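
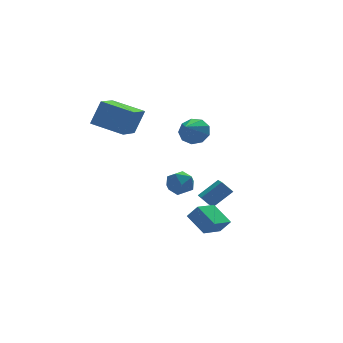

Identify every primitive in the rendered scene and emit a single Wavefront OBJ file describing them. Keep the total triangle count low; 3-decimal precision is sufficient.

v -0.18 -3.103 -2.113
v 0.242 -3.364 -1.461
v -0.592 -2.053 -1.427
v -0.169 -2.314 -0.775
v 0.929 -2.386 -2.545
v 1.352 -2.647 -1.893
v 0.518 -1.336 -1.859
v 0.94 -1.597 -1.207
v -2.014 -3.179 1.377
v -1.741 -2.721 0.839
v -0.879 -3.359 1.801
v -0.606 -2.901 1.263
v -1.023 -2.616 1.826
v -1.725 -2.505 1.564
v -0.895 -3.575 1.076
v -1.597 -3.464 0.814
v -1.049 -2.966 0.653
v -1.128 -2.374 1.117
v -1.492 -3.706 1.523
v -1.571 -3.114 1.987
v -2.833 0.281 3.218
v -2.251 0.415 4.495
v -4.039 1.445 3.646
v -3.457 1.579 4.923
v -1.843 1.521 2.637
v -1.261 1.655 3.914
v -3.049 2.685 3.065
v -2.467 2.819 4.342
v 1.79 0.618 -2.579
v 1.315 0.897 -1.985
v 1.947 1.49 -2.862
v 1.473 1.769 -2.267
v 2.867 0.691 -1.753
v 2.393 0.97 -1.158
v 3.025 1.563 -2.035
v 2.55 1.842 -1.441
v 0.57 -0.003 2.993
v 1.108 -0.56 2.899
v -0.27 -0.957 3.827
v 1.217 -0.273 3.335
v 1.022 0.14 3.612
v 0.616 0.486 3.599
v 0.189 0.603 3.302
v -0.061 0.436 2.861
v -0.015 0.064 2.481
v 0.304 -0.34 2.341
v 0.748 -0.586 2.506
f 2 4 1
f 5 2 1
f 1 4 3
f 3 5 1
f 2 8 4
f 6 2 5
f 6 8 2
f 4 8 3
f 7 5 3
f 3 8 7
f 7 6 5
f 8 6 7
f 9 20 14
f 9 14 10
f 9 10 16
f 9 16 19
f 9 19 20
f 10 14 18
f 14 20 13
f 20 19 11
f 19 16 15
f 16 10 17
f 12 18 13
f 12 13 11
f 12 11 15
f 12 15 17
f 12 17 18
f 13 18 14
f 11 13 20
f 15 11 19
f 17 15 16
f 18 17 10
f 22 24 21
f 25 22 21
f 21 24 23
f 23 25 21
f 22 28 24
f 26 22 25
f 26 28 22
f 24 28 23
f 27 25 23
f 23 28 27
f 27 26 25
f 28 26 27
f 30 32 29
f 33 30 29
f 29 32 31
f 31 33 29
f 30 36 32
f 34 30 33
f 34 36 30
f 32 36 31
f 35 33 31
f 31 36 35
f 35 34 33
f 36 34 35
f 38 37 40
f 38 40 39
f 40 37 41
f 40 41 39
f 41 37 42
f 41 42 39
f 42 37 43
f 42 43 39
f 43 37 44
f 43 44 39
f 44 37 45
f 44 45 39
f 45 37 46
f 45 46 39
f 46 37 47
f 46 47 39
f 47 37 38
f 47 38 39



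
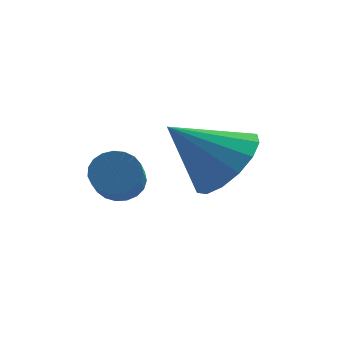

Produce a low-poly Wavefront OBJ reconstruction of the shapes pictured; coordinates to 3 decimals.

v 0.27 -0.281 -3.85
v 0.648 -0.554 -4.195
v 0.608 -1.571 -3.436
v 0.23 -1.299 -3.09
v 0.794 -0.443 -4.039
v 0.754 -1.46 -3.279
v 0.849 -0.304 -3.85
v 0.81 -1.321 -3.09
v 0.805 -0.161 -3.661
v 0.765 -1.178 -2.901
v 0.667 -0.039 -3.504
v 0.628 -1.056 -2.745
v 0.462 0.041 -3.408
v 0.422 -0.976 -2.648
v 0.222 0.066 -3.387
v 0.183 -0.951 -2.628
v -0.008 0.03 -3.447
v -0.048 -0.987 -2.688
v -0.191 -0.06 -3.577
v -0.231 -1.077 -2.817
v -0.294 -0.187 -3.753
v -0.334 -1.205 -2.994
v -0.3 -0.332 -3.946
v -0.339 -1.349 -3.187
v -0.207 -0.467 -4.123
v -0.246 -1.484 -3.363
v -0.032 -0.57 -4.252
v -0.071 -1.587 -3.493
v 0.196 -0.624 -4.312
v 0.156 -1.641 -3.553
v 0.436 -0.618 -4.292
v 0.397 -1.635 -3.532
v 2.581 0.953 -3.946
v 3.24 1.274 -3.18
v 1.259 0.867 -2.774
v 3.027 1.735 -3.387
v 2.694 1.987 -3.743
v 2.331 1.962 -4.154
v 2.036 1.667 -4.509
v 1.886 1.18 -4.714
v 1.923 0.633 -4.713
v 2.136 0.171 -4.506
v 2.469 -0.081 -4.15
v 2.831 -0.056 -3.739
v 3.127 0.24 -3.384
v 3.277 0.726 -3.179
f 2 1 5
f 2 5 3
f 3 5 6
f 3 6 4
f 5 1 7
f 5 7 6
f 6 7 8
f 6 8 4
f 7 1 9
f 7 9 8
f 8 9 10
f 8 10 4
f 9 1 11
f 9 11 10
f 10 11 12
f 10 12 4
f 11 1 13
f 11 13 12
f 12 13 14
f 12 14 4
f 13 1 15
f 13 15 14
f 14 15 16
f 14 16 4
f 15 1 17
f 15 17 16
f 16 17 18
f 16 18 4
f 17 1 19
f 17 19 18
f 18 19 20
f 18 20 4
f 19 1 21
f 19 21 20
f 20 21 22
f 20 22 4
f 21 1 23
f 21 23 22
f 22 23 24
f 22 24 4
f 23 1 25
f 23 25 24
f 24 25 26
f 24 26 4
f 25 1 27
f 25 27 26
f 26 27 28
f 26 28 4
f 27 1 29
f 27 29 28
f 28 29 30
f 28 30 4
f 29 1 31
f 29 31 30
f 30 31 32
f 30 32 4
f 31 1 2
f 31 2 32
f 32 2 3
f 32 3 4
f 34 33 36
f 34 36 35
f 36 33 37
f 36 37 35
f 37 33 38
f 37 38 35
f 38 33 39
f 38 39 35
f 39 33 40
f 39 40 35
f 40 33 41
f 40 41 35
f 41 33 42
f 41 42 35
f 42 33 43
f 42 43 35
f 43 33 44
f 43 44 35
f 44 33 45
f 44 45 35
f 45 33 46
f 45 46 35
f 46 33 34
f 46 34 35



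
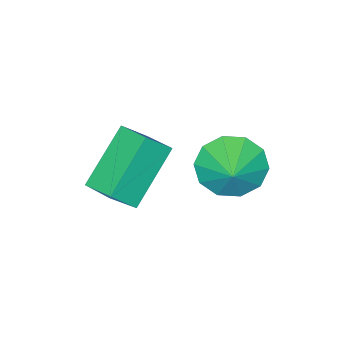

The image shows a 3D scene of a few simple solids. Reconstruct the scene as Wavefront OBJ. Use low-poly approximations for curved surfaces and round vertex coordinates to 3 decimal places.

v 0.27 -1.161 -2.999
v 0.923 -1.484 -2.229
v 0.408 -0.146 -2.69
v 1.061 -0.469 -1.92
v 1.839 -0.991 -4.26
v 2.492 -1.314 -3.49
v 1.977 0.024 -3.951
v 2.63 -0.299 -3.181
v -0.987 0.711 -4.023
v -0.213 0.256 -4.485
v -0.333 1.309 -3.517
v -0.388 0.742 -4.835
v -0.792 1.217 -4.875
v -1.27 1.498 -4.589
v -1.64 1.479 -4.086
v -1.761 1.166 -3.56
v -1.586 0.68 -3.21
v -1.182 0.205 -3.17
v -0.704 -0.076 -3.456
v -0.334 -0.057 -3.959
f 2 4 1
f 5 2 1
f 1 4 3
f 3 5 1
f 2 8 4
f 6 2 5
f 6 8 2
f 4 8 3
f 7 5 3
f 3 8 7
f 7 6 5
f 8 6 7
f 10 9 12
f 10 12 11
f 12 9 13
f 12 13 11
f 13 9 14
f 13 14 11
f 14 9 15
f 14 15 11
f 15 9 16
f 15 16 11
f 16 9 17
f 16 17 11
f 17 9 18
f 17 18 11
f 18 9 19
f 18 19 11
f 19 9 20
f 19 20 11
f 20 9 10
f 20 10 11



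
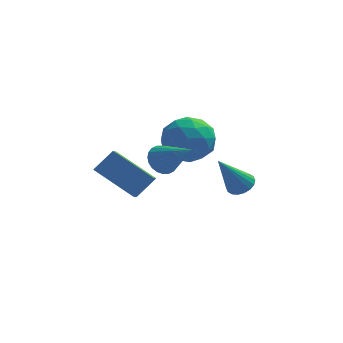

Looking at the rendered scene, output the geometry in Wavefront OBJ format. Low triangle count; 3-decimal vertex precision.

v -1.434 1.999 -0.561
v -0.891 2.541 0.332
v -1.389 0.359 0.408
v -0.846 0.901 1.301
v -1.971 1.149 1.058
v -1.999 2.163 0.459
v -0.281 0.737 0.281
v -0.309 1.751 -0.318
v -0.178 1.761 0.853
v -1.223 2.016 1.333
v -1.057 0.884 -0.593
v -2.102 1.139 -0.113
v -1.166 2.414 -0.199
v -1.114 0.486 0.939
v -1.775 0.632 0.796
v -1.456 0.951 1.321
v -1.818 2.192 -0.125
v -1.499 2.511 0.4
v -2.134 1.693 0.827
v -0.781 0.389 0.34
v -0.462 0.708 0.865
v -0.824 1.949 -0.581
v -0.505 2.268 -0.056
v -0.146 1.207 -0.087
v -0.428 2.274 0.631
v -0.402 1.31 1.201
v -0.07 1.214 0.601
v -0.086 1.81 0.249
v -1.042 2.424 0.914
v -1.016 1.46 1.483
v -1.678 1.606 1.34
v -1.694 2.202 0.988
v -0.624 1.966 1.22
v -1.264 1.44 -0.743
v -1.238 0.476 -0.174
v -0.586 0.698 -0.248
v -0.602 1.294 -0.6
v -1.878 1.59 -0.461
v -1.852 0.626 0.109
v -2.194 1.09 0.491
v -2.21 1.686 0.139
v -1.656 0.934 -0.48
v -1.915 -2.384 1.342
v -1.398 -2.283 0.896
v -0.785 -3.336 2.438
v -1.372 -2.068 1.057
v -1.429 -1.901 1.26
v -1.56 -1.808 1.476
v -1.745 -1.802 1.672
v -1.956 -1.885 1.817
v -2.16 -2.044 1.89
v -2.328 -2.255 1.88
v -2.432 -2.485 1.788
v -2.458 -2.7 1.628
v -2.401 -2.867 1.424
v -2.271 -2.96 1.208
v -2.086 -2.966 1.012
v -1.875 -2.883 0.867
v -1.67 -2.724 0.794
v -1.503 -2.513 0.804
v 0.921 2.508 -2.72
v 1.254 2.943 -2.37
v 0.019 1.832 -1.02
v 1.014 3.087 -2.441
v 0.755 3.117 -2.566
v 0.529 3.026 -2.723
v 0.381 2.832 -2.878
v 0.34 2.574 -3.003
v 0.414 2.303 -3.071
v 0.589 2.072 -3.07
v 0.829 1.928 -2.999
v 1.088 1.899 -2.874
v 1.314 1.99 -2.718
v 1.462 2.183 -2.562
v 1.503 2.441 -2.438
v 1.429 2.712 -2.369
v -2.971 -1.393 -1.279
v -3.015 -2.259 -0.761
v -4.538 -0.698 -0.248
v -4.582 -1.564 0.269
v -2.258 -0.956 -0.489
v -2.302 -1.822 0.028
v -3.825 -0.261 0.541
v -3.869 -1.127 1.059
f 1 38 17
f 38 12 41
f 17 41 6
f 38 41 17
f 1 17 13
f 17 6 18
f 13 18 2
f 17 18 13
f 1 13 22
f 13 2 23
f 22 23 8
f 13 23 22
f 1 22 34
f 22 8 37
f 34 37 11
f 22 37 34
f 1 34 38
f 34 11 42
f 38 42 12
f 34 42 38
f 2 18 29
f 18 6 32
f 29 32 10
f 18 32 29
f 6 41 19
f 41 12 40
f 19 40 5
f 41 40 19
f 12 42 39
f 42 11 35
f 39 35 3
f 42 35 39
f 11 37 36
f 37 8 24
f 36 24 7
f 37 24 36
f 8 23 28
f 23 2 25
f 28 25 9
f 23 25 28
f 4 30 16
f 30 10 31
f 16 31 5
f 30 31 16
f 4 16 14
f 16 5 15
f 14 15 3
f 16 15 14
f 4 14 21
f 14 3 20
f 21 20 7
f 14 20 21
f 4 21 26
f 21 7 27
f 26 27 9
f 21 27 26
f 4 26 30
f 26 9 33
f 30 33 10
f 26 33 30
f 5 31 19
f 31 10 32
f 19 32 6
f 31 32 19
f 3 15 39
f 15 5 40
f 39 40 12
f 15 40 39
f 7 20 36
f 20 3 35
f 36 35 11
f 20 35 36
f 9 27 28
f 27 7 24
f 28 24 8
f 27 24 28
f 10 33 29
f 33 9 25
f 29 25 2
f 33 25 29
f 44 43 46
f 44 46 45
f 46 43 47
f 46 47 45
f 47 43 48
f 47 48 45
f 48 43 49
f 48 49 45
f 49 43 50
f 49 50 45
f 50 43 51
f 50 51 45
f 51 43 52
f 51 52 45
f 52 43 53
f 52 53 45
f 53 43 54
f 53 54 45
f 54 43 55
f 54 55 45
f 55 43 56
f 55 56 45
f 56 43 57
f 56 57 45
f 57 43 58
f 57 58 45
f 58 43 59
f 58 59 45
f 59 43 60
f 59 60 45
f 60 43 44
f 60 44 45
f 62 61 64
f 62 64 63
f 64 61 65
f 64 65 63
f 65 61 66
f 65 66 63
f 66 61 67
f 66 67 63
f 67 61 68
f 67 68 63
f 68 61 69
f 68 69 63
f 69 61 70
f 69 70 63
f 70 61 71
f 70 71 63
f 71 61 72
f 71 72 63
f 72 61 73
f 72 73 63
f 73 61 74
f 73 74 63
f 74 61 75
f 74 75 63
f 75 61 76
f 75 76 63
f 76 61 62
f 76 62 63
f 78 80 77
f 81 78 77
f 77 80 79
f 79 81 77
f 78 84 80
f 82 78 81
f 82 84 78
f 80 84 79
f 83 81 79
f 79 84 83
f 83 82 81
f 84 82 83



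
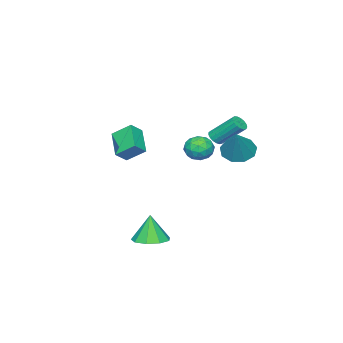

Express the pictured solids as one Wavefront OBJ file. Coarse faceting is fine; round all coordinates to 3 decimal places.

v -1.184 3.546 1.915
v -0.368 2.99 1.557
v 0.004 4.174 3.645
v -0.342 3.659 1.297
v -0.711 4.275 1.326
v -1.3 4.55 1.631
v -1.835 4.355 2.068
v -2.065 3.781 2.435
v -1.883 3.098 2.558
v -1.373 2.624 2.38
v -0.775 2.581 1.985
v -3.564 0.362 1.304
v -3.152 0.698 1.072
v -3.523 2.113 2.465
v -3.936 1.778 2.696
v -3.382 0.772 0.936
v -3.753 2.187 2.329
v -3.654 0.752 0.884
v -4.025 2.167 2.276
v -3.905 0.643 0.928
v -4.276 2.058 2.32
v -4.079 0.47 1.058
v -4.45 1.885 2.45
v -4.134 0.272 1.244
v -4.505 1.687 2.637
v -4.059 0.094 1.444
v -4.43 1.51 2.837
v -3.871 -0.021 1.612
v -4.242 1.394 3.005
v -3.612 -0.049 1.709
v -3.983 1.366 3.102
v -3.343 0.017 1.714
v -3.714 1.432 3.106
v -3.124 0.163 1.624
v -3.495 1.578 3.017
v -3.006 0.354 1.461
v -3.377 1.769 2.854
v -3.016 0.547 1.262
v -3.387 1.962 2.655
v 3.886 1.238 -3.803
v 4.495 0.334 -3.83
v 3.674 1.042 -2.057
v 4.928 0.93 -3.711
v 4.873 1.669 -3.635
v 4.357 2.207 -3.637
v 3.62 2.291 -3.717
v 3.008 1.883 -3.838
v 2.807 1.172 -3.942
v 3.111 0.493 -3.981
v 3.777 0.162 -3.937
v 3.098 4.74 3.936
v 3.888 4.465 3.653
v 2.532 3.475 3.587
v 3.322 3.2 3.304
v 3.183 3.332 4.166
v 3.533 4.114 4.382
v 2.887 3.826 2.858
v 3.237 4.608 3.074
v 3.758 3.9 2.987
v 3.941 3.595 3.795
v 2.479 4.345 3.445
v 2.662 4.04 4.253
v 3.542 4.714 3.825
v 2.878 3.226 3.415
v 2.796 3.304 3.921
v 3.26 3.142 3.755
v 3.334 4.507 4.254
v 3.798 4.346 4.087
v 3.384 3.68 4.389
v 2.622 3.594 3.153
v 3.086 3.433 2.986
v 3.16 4.798 3.485
v 3.624 4.636 3.319
v 3.036 4.26 2.851
v 3.93 4.22 3.267
v 3.598 3.476 3.062
v 3.342 3.844 2.8
v 3.548 4.304 2.927
v 4.038 4.04 3.743
v 3.706 3.297 3.537
v 3.624 3.375 4.044
v 3.829 3.834 4.171
v 3.962 3.708 3.351
v 2.714 4.643 3.703
v 2.382 3.9 3.497
v 2.591 4.106 3.069
v 2.796 4.565 3.196
v 2.822 4.464 4.178
v 2.49 3.72 3.973
v 2.872 3.636 4.313
v 3.078 4.096 4.44
v 2.458 4.232 3.889
v -0.472 -4.017 1.133
v -0.857 -2.909 1.985
v 0.702 -2.848 0.143
v 0.316 -1.74 0.995
v 0.284 -4.24 1.765
v -0.102 -3.132 2.617
v 1.457 -3.071 0.775
v 1.072 -1.963 1.627
f 2 1 4
f 2 4 3
f 4 1 5
f 4 5 3
f 5 1 6
f 5 6 3
f 6 1 7
f 6 7 3
f 7 1 8
f 7 8 3
f 8 1 9
f 8 9 3
f 9 1 10
f 9 10 3
f 10 1 11
f 10 11 3
f 11 1 2
f 11 2 3
f 13 12 16
f 13 16 14
f 14 16 17
f 14 17 15
f 16 12 18
f 16 18 17
f 17 18 19
f 17 19 15
f 18 12 20
f 18 20 19
f 19 20 21
f 19 21 15
f 20 12 22
f 20 22 21
f 21 22 23
f 21 23 15
f 22 12 24
f 22 24 23
f 23 24 25
f 23 25 15
f 24 12 26
f 24 26 25
f 25 26 27
f 25 27 15
f 26 12 28
f 26 28 27
f 27 28 29
f 27 29 15
f 28 12 30
f 28 30 29
f 29 30 31
f 29 31 15
f 30 12 32
f 30 32 31
f 31 32 33
f 31 33 15
f 32 12 34
f 32 34 33
f 33 34 35
f 33 35 15
f 34 12 36
f 34 36 35
f 35 36 37
f 35 37 15
f 36 12 38
f 36 38 37
f 37 38 39
f 37 39 15
f 38 12 13
f 38 13 39
f 39 13 14
f 39 14 15
f 41 40 43
f 41 43 42
f 43 40 44
f 43 44 42
f 44 40 45
f 44 45 42
f 45 40 46
f 45 46 42
f 46 40 47
f 46 47 42
f 47 40 48
f 47 48 42
f 48 40 49
f 48 49 42
f 49 40 50
f 49 50 42
f 50 40 41
f 50 41 42
f 51 88 67
f 88 62 91
f 67 91 56
f 88 91 67
f 51 67 63
f 67 56 68
f 63 68 52
f 67 68 63
f 51 63 72
f 63 52 73
f 72 73 58
f 63 73 72
f 51 72 84
f 72 58 87
f 84 87 61
f 72 87 84
f 51 84 88
f 84 61 92
f 88 92 62
f 84 92 88
f 52 68 79
f 68 56 82
f 79 82 60
f 68 82 79
f 56 91 69
f 91 62 90
f 69 90 55
f 91 90 69
f 62 92 89
f 92 61 85
f 89 85 53
f 92 85 89
f 61 87 86
f 87 58 74
f 86 74 57
f 87 74 86
f 58 73 78
f 73 52 75
f 78 75 59
f 73 75 78
f 54 80 66
f 80 60 81
f 66 81 55
f 80 81 66
f 54 66 64
f 66 55 65
f 64 65 53
f 66 65 64
f 54 64 71
f 64 53 70
f 71 70 57
f 64 70 71
f 54 71 76
f 71 57 77
f 76 77 59
f 71 77 76
f 54 76 80
f 76 59 83
f 80 83 60
f 76 83 80
f 55 81 69
f 81 60 82
f 69 82 56
f 81 82 69
f 53 65 89
f 65 55 90
f 89 90 62
f 65 90 89
f 57 70 86
f 70 53 85
f 86 85 61
f 70 85 86
f 59 77 78
f 77 57 74
f 78 74 58
f 77 74 78
f 60 83 79
f 83 59 75
f 79 75 52
f 83 75 79
f 94 96 93
f 97 94 93
f 93 96 95
f 95 97 93
f 94 100 96
f 98 94 97
f 98 100 94
f 96 100 95
f 99 97 95
f 95 100 99
f 99 98 97
f 100 98 99



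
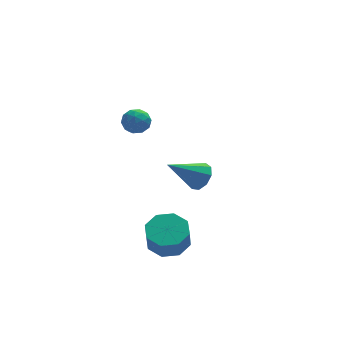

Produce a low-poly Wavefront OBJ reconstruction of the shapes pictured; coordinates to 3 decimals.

v -1.211 -1.819 -3.737
v -0.271 -2.386 -3.805
v -0.429 -2.788 -2.632
v -1.369 -2.221 -2.563
v -0.155 -1.603 -3.521
v -0.312 -2.004 -2.348
v -0.657 -0.946 -3.363
v -0.814 -1.347 -2.19
v -1.484 -0.8 -3.424
v -1.641 -1.202 -2.251
v -2.151 -1.252 -3.668
v -2.309 -1.654 -2.495
v -2.268 -2.036 -3.952
v -2.425 -2.437 -2.779
v -1.766 -2.693 -4.11
v -1.923 -3.094 -2.937
v -0.939 -2.838 -4.049
v -1.096 -3.24 -2.876
v -2.596 1.103 2.814
v -1.899 1.391 2.874
v -2.261 0.149 3.506
v -1.564 0.437 3.566
v -2.146 0.781 3.907
v -2.353 1.37 3.479
v -1.807 0.17 2.901
v -2.014 0.759 2.473
v -1.411 0.814 2.928
v -1.621 1.192 3.549
v -2.539 0.348 2.831
v -2.749 0.726 3.452
v -2.277 1.33 2.783
v -1.883 0.21 3.597
v -2.225 0.412 3.797
v -1.815 0.581 3.832
v -2.544 1.318 3.139
v -2.134 1.488 3.174
v -2.279 1.129 3.781
v -2.026 0.052 3.206
v -1.616 0.222 3.241
v -2.345 0.959 2.548
v -1.935 1.128 2.583
v -1.881 0.411 2.599
v -1.58 1.161 2.85
v -1.383 0.601 3.257
v -1.526 0.443 2.866
v -1.648 0.789 2.614
v -1.703 1.383 3.215
v -1.507 0.823 3.622
v -1.849 1.025 3.822
v -1.97 1.371 3.571
v -1.417 1.044 3.247
v -2.653 0.717 2.758
v -2.457 0.157 3.165
v -2.19 0.169 2.809
v -2.311 0.515 2.558
v -2.777 0.939 3.123
v -2.58 0.379 3.53
v -2.512 0.751 3.766
v -2.634 1.097 3.514
v -2.743 0.496 3.133
v 1.701 2.926 -3.222
v 2.228 2.851 -2.533
v -0.041 2.834 -1.898
v 2.115 3.425 -2.642
v 1.809 3.766 -3.022
v 1.452 3.713 -3.495
v 1.212 3.292 -3.841
v 1.201 2.7 -3.896
v 1.424 2.213 -3.636
v 1.777 2.06 -3.182
v 2.094 2.312 -2.747
f 2 1 5
f 2 5 3
f 3 5 6
f 3 6 4
f 5 1 7
f 5 7 6
f 6 7 8
f 6 8 4
f 7 1 9
f 7 9 8
f 8 9 10
f 8 10 4
f 9 1 11
f 9 11 10
f 10 11 12
f 10 12 4
f 11 1 13
f 11 13 12
f 12 13 14
f 12 14 4
f 13 1 15
f 13 15 14
f 14 15 16
f 14 16 4
f 15 1 17
f 15 17 16
f 16 17 18
f 16 18 4
f 17 1 2
f 17 2 18
f 18 2 3
f 18 3 4
f 19 56 35
f 56 30 59
f 35 59 24
f 56 59 35
f 19 35 31
f 35 24 36
f 31 36 20
f 35 36 31
f 19 31 40
f 31 20 41
f 40 41 26
f 31 41 40
f 19 40 52
f 40 26 55
f 52 55 29
f 40 55 52
f 19 52 56
f 52 29 60
f 56 60 30
f 52 60 56
f 20 36 47
f 36 24 50
f 47 50 28
f 36 50 47
f 24 59 37
f 59 30 58
f 37 58 23
f 59 58 37
f 30 60 57
f 60 29 53
f 57 53 21
f 60 53 57
f 29 55 54
f 55 26 42
f 54 42 25
f 55 42 54
f 26 41 46
f 41 20 43
f 46 43 27
f 41 43 46
f 22 48 34
f 48 28 49
f 34 49 23
f 48 49 34
f 22 34 32
f 34 23 33
f 32 33 21
f 34 33 32
f 22 32 39
f 32 21 38
f 39 38 25
f 32 38 39
f 22 39 44
f 39 25 45
f 44 45 27
f 39 45 44
f 22 44 48
f 44 27 51
f 48 51 28
f 44 51 48
f 23 49 37
f 49 28 50
f 37 50 24
f 49 50 37
f 21 33 57
f 33 23 58
f 57 58 30
f 33 58 57
f 25 38 54
f 38 21 53
f 54 53 29
f 38 53 54
f 27 45 46
f 45 25 42
f 46 42 26
f 45 42 46
f 28 51 47
f 51 27 43
f 47 43 20
f 51 43 47
f 62 61 64
f 62 64 63
f 64 61 65
f 64 65 63
f 65 61 66
f 65 66 63
f 66 61 67
f 66 67 63
f 67 61 68
f 67 68 63
f 68 61 69
f 68 69 63
f 69 61 70
f 69 70 63
f 70 61 71
f 70 71 63
f 71 61 62
f 71 62 63



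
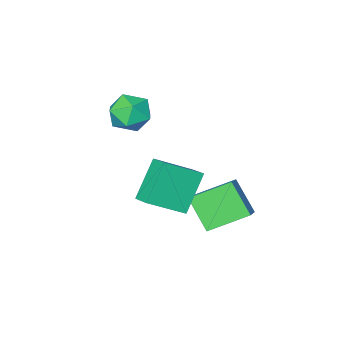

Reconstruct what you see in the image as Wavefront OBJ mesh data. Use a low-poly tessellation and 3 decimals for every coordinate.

v 1.187 -3.461 0.613
v 2.08 -3.128 0.122
v 2.14 -4.092 1.918
v 3.033 -3.759 1.427
v 2.347 -3.043 1.834
v 1.757 -2.653 1.027
v 2.463 -4.567 1.013
v 1.873 -4.177 0.206
v 2.869 -3.811 0.369
v 2.797 -2.87 0.876
v 1.423 -4.35 1.164
v 1.351 -3.409 1.671
v 0.397 -1.461 -3.722
v -1.167 -0.533 -2.82
v 0.345 -0.218 -5.091
v -1.219 0.71 -4.189
v 1.219 -0.71 -3.071
v -0.345 0.218 -2.169
v 1.167 0.533 -4.44
v -0.397 1.461 -3.538
v 2.295 -1.684 -0.68
v 2.413 -0.74 -0.313
v 0.709 -1.088 -1.705
v 0.827 -0.144 -1.338
v 3.553 -1.196 -2.342
v 3.671 -0.252 -1.975
v 1.967 -0.6 -3.367
v 2.085 0.344 -3
f 1 12 6
f 1 6 2
f 1 2 8
f 1 8 11
f 1 11 12
f 2 6 10
f 6 12 5
f 12 11 3
f 11 8 7
f 8 2 9
f 4 10 5
f 4 5 3
f 4 3 7
f 4 7 9
f 4 9 10
f 5 10 6
f 3 5 12
f 7 3 11
f 9 7 8
f 10 9 2
f 14 16 13
f 17 14 13
f 13 16 15
f 15 17 13
f 14 20 16
f 18 14 17
f 18 20 14
f 16 20 15
f 19 17 15
f 15 20 19
f 19 18 17
f 20 18 19
f 22 24 21
f 25 22 21
f 21 24 23
f 23 25 21
f 22 28 24
f 26 22 25
f 26 28 22
f 24 28 23
f 27 25 23
f 23 28 27
f 27 26 25
f 28 26 27



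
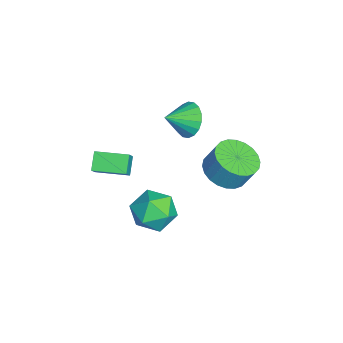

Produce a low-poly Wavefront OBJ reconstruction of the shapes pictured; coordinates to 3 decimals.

v -3.883 1.913 3.698
v -3.45 1.68 2.968
v -3.417 0.947 4.282
v -3.194 1.913 3.15
v -3.074 2.147 3.441
v -3.115 2.334 3.783
v -3.307 2.437 4.108
v -3.613 2.437 4.352
v -3.973 2.333 4.466
v -4.315 2.145 4.429
v -4.571 1.912 4.247
v -4.691 1.679 3.956
v -4.651 1.492 3.614
v -4.458 1.388 3.289
v -4.152 1.388 3.045
v -3.792 1.492 2.931
v -0.838 1.48 0.355
v -0.118 0.778 0.013
v -1.562 0.262 1.327
v -0.842 -0.44 0.985
v -0.547 0.356 1.623
v -0.099 1.109 1.022
v -1.581 -0.069 0.318
v -1.133 0.684 -0.283
v -0.577 -0.179 -0.01
v 0.062 0.084 0.796
v -1.742 0.956 0.544
v -1.103 1.219 1.35
v -2.283 3.377 1.886
v -1.406 3.753 1.555
v -1.22 4.239 2.603
v -2.097 3.863 2.934
v -1.655 4.045 1.464
v -1.468 4.531 2.511
v -1.999 4.235 1.437
v -1.812 4.722 2.484
v -2.386 4.295 1.478
v -2.199 4.781 2.526
v -2.758 4.215 1.582
v -2.571 4.701 2.629
v -3.057 4.007 1.731
v -2.87 4.494 2.779
v -3.239 3.703 1.905
v -3.052 4.19 2.952
v -3.275 3.35 2.076
v -3.088 3.837 3.123
v -3.16 3.001 2.217
v -2.974 3.487 3.265
v -2.912 2.709 2.309
v -2.725 3.195 3.356
v -2.568 2.518 2.336
v -2.381 3.005 3.383
v -2.181 2.459 2.294
v -1.994 2.945 3.342
v -1.809 2.539 2.191
v -1.622 3.025 3.238
v -1.51 2.746 2.041
v -1.323 3.233 3.089
v -1.328 3.05 1.868
v -1.141 3.537 2.915
v -1.292 3.403 1.697
v -1.105 3.89 2.744
v -2.289 -1.836 1.772
v -2.965 -1.728 2.371
v -2.057 -0.435 1.779
v -2.733 -0.327 2.379
v -1.607 -1.953 2.561
v -2.283 -1.845 3.161
v -1.375 -0.552 2.569
v -2.051 -0.444 3.168
f 2 1 4
f 2 4 3
f 4 1 5
f 4 5 3
f 5 1 6
f 5 6 3
f 6 1 7
f 6 7 3
f 7 1 8
f 7 8 3
f 8 1 9
f 8 9 3
f 9 1 10
f 9 10 3
f 10 1 11
f 10 11 3
f 11 1 12
f 11 12 3
f 12 1 13
f 12 13 3
f 13 1 14
f 13 14 3
f 14 1 15
f 14 15 3
f 15 1 16
f 15 16 3
f 16 1 2
f 16 2 3
f 17 28 22
f 17 22 18
f 17 18 24
f 17 24 27
f 17 27 28
f 18 22 26
f 22 28 21
f 28 27 19
f 27 24 23
f 24 18 25
f 20 26 21
f 20 21 19
f 20 19 23
f 20 23 25
f 20 25 26
f 21 26 22
f 19 21 28
f 23 19 27
f 25 23 24
f 26 25 18
f 30 29 33
f 30 33 31
f 31 33 34
f 31 34 32
f 33 29 35
f 33 35 34
f 34 35 36
f 34 36 32
f 35 29 37
f 35 37 36
f 36 37 38
f 36 38 32
f 37 29 39
f 37 39 38
f 38 39 40
f 38 40 32
f 39 29 41
f 39 41 40
f 40 41 42
f 40 42 32
f 41 29 43
f 41 43 42
f 42 43 44
f 42 44 32
f 43 29 45
f 43 45 44
f 44 45 46
f 44 46 32
f 45 29 47
f 45 47 46
f 46 47 48
f 46 48 32
f 47 29 49
f 47 49 48
f 48 49 50
f 48 50 32
f 49 29 51
f 49 51 50
f 50 51 52
f 50 52 32
f 51 29 53
f 51 53 52
f 52 53 54
f 52 54 32
f 53 29 55
f 53 55 54
f 54 55 56
f 54 56 32
f 55 29 57
f 55 57 56
f 56 57 58
f 56 58 32
f 57 29 59
f 57 59 58
f 58 59 60
f 58 60 32
f 59 29 61
f 59 61 60
f 60 61 62
f 60 62 32
f 61 29 30
f 61 30 62
f 62 30 31
f 62 31 32
f 64 66 63
f 67 64 63
f 63 66 65
f 65 67 63
f 64 70 66
f 68 64 67
f 68 70 64
f 66 70 65
f 69 67 65
f 65 70 69
f 69 68 67
f 70 68 69



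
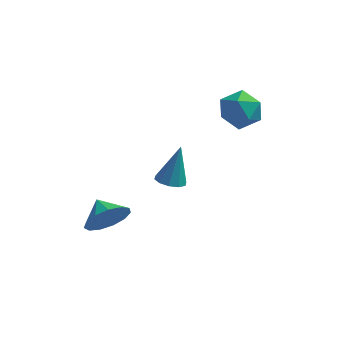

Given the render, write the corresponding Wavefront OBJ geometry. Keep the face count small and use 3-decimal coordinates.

v -0.757 2.933 -4.7
v -0.376 3.503 -4.979
v -0.403 3.607 -2.84
v -0.813 3.631 -4.942
v -1.229 3.492 -4.812
v -1.465 3.14 -4.64
v -1.43 2.709 -4.491
v -1.138 2.364 -4.422
v -0.701 2.236 -4.459
v -0.284 2.375 -4.588
v -0.049 2.727 -4.76
v -0.084 3.158 -4.91
v -2.491 -2.167 -3.066
v -1.905 -2.183 -2.171
v -3.129 -1.313 -2.634
v -1.636 -1.793 -2.544
v -1.638 -1.521 -3.082
v -1.911 -1.455 -3.616
v -2.368 -1.615 -3.975
v -2.865 -1.95 -4.045
v -3.242 -2.354 -3.805
v -3.382 -2.698 -3.33
v -3.238 -2.874 -2.772
v -2.858 -2.825 -2.307
v -2.361 -2.568 -2.083
v 1.905 3.099 1.081
v 2.963 3.05 1.151
v 1.817 1.39 1.229
v 2.875 1.341 1.299
v 2.31 1.768 2.09
v 2.364 2.825 1.999
v 2.416 1.615 0.381
v 2.47 2.672 0.29
v 3.279 2.133 0.719
v 3.214 2.228 1.775
v 1.566 2.212 0.605
v 1.501 2.307 1.661
f 2 1 4
f 2 4 3
f 4 1 5
f 4 5 3
f 5 1 6
f 5 6 3
f 6 1 7
f 6 7 3
f 7 1 8
f 7 8 3
f 8 1 9
f 8 9 3
f 9 1 10
f 9 10 3
f 10 1 11
f 10 11 3
f 11 1 12
f 11 12 3
f 12 1 2
f 12 2 3
f 14 13 16
f 14 16 15
f 16 13 17
f 16 17 15
f 17 13 18
f 17 18 15
f 18 13 19
f 18 19 15
f 19 13 20
f 19 20 15
f 20 13 21
f 20 21 15
f 21 13 22
f 21 22 15
f 22 13 23
f 22 23 15
f 23 13 24
f 23 24 15
f 24 13 25
f 24 25 15
f 25 13 14
f 25 14 15
f 26 37 31
f 26 31 27
f 26 27 33
f 26 33 36
f 26 36 37
f 27 31 35
f 31 37 30
f 37 36 28
f 36 33 32
f 33 27 34
f 29 35 30
f 29 30 28
f 29 28 32
f 29 32 34
f 29 34 35
f 30 35 31
f 28 30 37
f 32 28 36
f 34 32 33
f 35 34 27



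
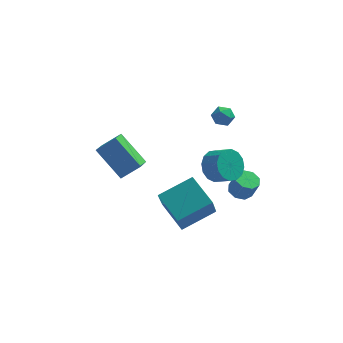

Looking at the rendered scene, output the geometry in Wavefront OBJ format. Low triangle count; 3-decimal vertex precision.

v 0.88 -1.006 2.393
v 1.413 -0.998 1.681
v 2.133 -1.486 2.214
v 1.6 -1.494 2.927
v 1.51 -0.609 1.906
v 2.23 -1.096 2.44
v 1.438 -0.325 2.263
v 2.158 -0.812 2.796
v 1.216 -0.225 2.654
v 1.936 -0.712 3.187
v 0.904 -0.333 2.975
v 1.624 -0.82 3.509
v 0.586 -0.622 3.14
v 1.306 -1.11 3.674
v 0.347 -1.014 3.106
v 1.067 -1.502 3.639
v 0.25 -1.404 2.88
v 0.97 -1.891 3.414
v 0.322 -1.688 2.524
v 1.042 -2.175 3.057
v 0.544 -1.788 2.133
v 1.264 -2.275 2.666
v 0.856 -1.68 1.811
v 1.576 -2.167 2.345
v 1.174 -1.39 1.646
v 1.894 -1.878 2.18
v -4.845 4.492 -0.9
v -5.044 3.314 -0.27
v -3.873 4.729 -0.151
v -4.072 3.551 0.479
v -3.568 3.549 -2.259
v -3.767 2.371 -1.629
v -2.596 3.786 -1.51
v -2.795 2.608 -0.88
v 0.596 3.887 2.118
v 0.948 4.33 2.42
v 1.432 3.59 1.58
v 1.784 4.033 1.882
v 1.564 3.524 2.204
v 1.047 3.707 2.536
v 1.333 4.213 1.464
v 0.816 4.396 1.796
v 1.403 4.531 2.016
v 1.546 4.105 2.474
v 0.834 3.815 1.526
v 0.977 3.389 1.984
v 2.099 1.364 -1.488
v 2.664 1.141 -1.719
v 3.006 0.934 -0.684
v 2.441 1.156 -0.452
v 2.676 1.63 -1.625
v 3.018 1.422 -0.59
v 2.35 1.962 -1.451
v 2.692 1.755 -0.415
v 1.877 1.944 -1.298
v 2.219 1.737 -0.263
v 1.534 1.586 -1.256
v 1.876 1.379 -0.221
v 1.522 1.098 -1.35
v 1.864 0.89 -0.315
v 1.848 0.765 -1.525
v 2.19 0.558 -0.489
v 2.321 0.783 -1.677
v 2.663 0.576 -0.642
v -0.679 -0.45 -2.986
v -0.841 -1.576 -1.268
v -1.667 0.839 -2.233
v -1.828 -0.287 -0.516
v 0.948 0.387 -2.284
v 0.787 -0.739 -0.567
v -0.039 1.676 -1.532
v -0.201 0.55 0.186
f 2 1 5
f 2 5 3
f 3 5 6
f 3 6 4
f 5 1 7
f 5 7 6
f 6 7 8
f 6 8 4
f 7 1 9
f 7 9 8
f 8 9 10
f 8 10 4
f 9 1 11
f 9 11 10
f 10 11 12
f 10 12 4
f 11 1 13
f 11 13 12
f 12 13 14
f 12 14 4
f 13 1 15
f 13 15 14
f 14 15 16
f 14 16 4
f 15 1 17
f 15 17 16
f 16 17 18
f 16 18 4
f 17 1 19
f 17 19 18
f 18 19 20
f 18 20 4
f 19 1 21
f 19 21 20
f 20 21 22
f 20 22 4
f 21 1 23
f 21 23 22
f 22 23 24
f 22 24 4
f 23 1 25
f 23 25 24
f 24 25 26
f 24 26 4
f 25 1 2
f 25 2 26
f 26 2 3
f 26 3 4
f 28 30 27
f 31 28 27
f 27 30 29
f 29 31 27
f 28 34 30
f 32 28 31
f 32 34 28
f 30 34 29
f 33 31 29
f 29 34 33
f 33 32 31
f 34 32 33
f 35 46 40
f 35 40 36
f 35 36 42
f 35 42 45
f 35 45 46
f 36 40 44
f 40 46 39
f 46 45 37
f 45 42 41
f 42 36 43
f 38 44 39
f 38 39 37
f 38 37 41
f 38 41 43
f 38 43 44
f 39 44 40
f 37 39 46
f 41 37 45
f 43 41 42
f 44 43 36
f 48 47 51
f 48 51 49
f 49 51 52
f 49 52 50
f 51 47 53
f 51 53 52
f 52 53 54
f 52 54 50
f 53 47 55
f 53 55 54
f 54 55 56
f 54 56 50
f 55 47 57
f 55 57 56
f 56 57 58
f 56 58 50
f 57 47 59
f 57 59 58
f 58 59 60
f 58 60 50
f 59 47 61
f 59 61 60
f 60 61 62
f 60 62 50
f 61 47 63
f 61 63 62
f 62 63 64
f 62 64 50
f 63 47 48
f 63 48 64
f 64 48 49
f 64 49 50
f 66 68 65
f 69 66 65
f 65 68 67
f 67 69 65
f 66 72 68
f 70 66 69
f 70 72 66
f 68 72 67
f 71 69 67
f 67 72 71
f 71 70 69
f 72 70 71



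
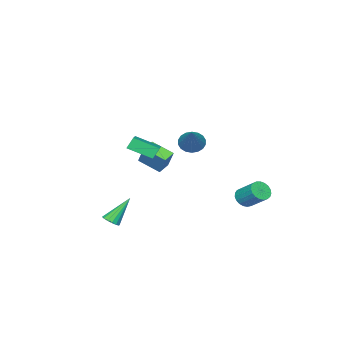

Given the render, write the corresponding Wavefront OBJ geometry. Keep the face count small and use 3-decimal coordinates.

v 3.931 -2.381 -3.403
v 4.225 -2.763 -3.081
v 2.929 -1.799 -1.797
v 4.388 -2.511 -3.07
v 4.428 -2.224 -3.149
v 4.335 -1.979 -3.296
v 4.134 -1.842 -3.472
v 3.878 -1.849 -3.629
v 3.636 -1.999 -3.725
v 3.474 -2.251 -3.735
v 3.433 -2.538 -3.656
v 3.526 -2.783 -3.509
v 3.728 -2.92 -3.334
v 3.984 -2.913 -3.177
v -1.475 2.953 -1.99
v -0.823 3.045 -2.228
v -0.654 4.279 -1.288
v -1.305 4.187 -1.05
v -0.978 3.207 -2.413
v -0.809 4.441 -1.474
v -1.219 3.325 -2.525
v -1.05 4.559 -1.585
v -1.505 3.379 -2.544
v -1.336 4.613 -1.605
v -1.785 3.359 -2.468
v -1.616 4.593 -1.528
v -2.011 3.269 -2.309
v -1.842 4.503 -1.369
v -2.145 3.125 -2.094
v -1.976 4.359 -1.155
v -2.163 2.95 -1.862
v -1.994 4.184 -0.923
v -2.061 2.776 -1.652
v -1.892 4.01 -0.712
v -1.859 2.633 -1.5
v -1.69 3.867 -0.561
v -1.589 2.545 -1.433
v -1.42 3.779 -0.493
v -1.3 2.527 -1.462
v -1.131 3.761 -0.523
v -1.041 2.584 -1.582
v -0.872 3.818 -0.643
v -0.857 2.704 -1.773
v -0.688 3.938 -0.834
v -0.78 2.867 -2.001
v -0.611 4.101 -1.062
v -0.667 -2.433 0.969
v 0.032 -3.772 1.681
v 0.668 -1.47 1.467
v 1.367 -2.809 2.18
v -0.267 -2.611 0.24
v 0.432 -3.95 0.953
v 1.068 -1.648 0.739
v 1.767 -2.987 1.451
v -2.274 -4.794 -0.688
v -1.861 -4.048 0.595
v -2.579 -3.431 -1.382
v -2.166 -2.685 -0.1
v -1.434 -4.755 -0.98
v -1.021 -4.009 0.302
v -1.739 -3.392 -1.675
v -1.326 -2.646 -0.392
v 2.224 2.019 3.251
v 2.758 1.481 3.115
v 3.576 3.021 4.589
v 2.823 1.715 2.874
v 2.77 2.01 2.707
v 2.608 2.306 2.648
v 2.371 2.546 2.708
v 2.104 2.681 2.876
v 1.862 2.685 3.118
v 1.691 2.557 3.386
v 1.626 2.323 3.628
v 1.679 2.028 3.794
v 1.84 1.732 3.853
v 2.078 1.492 3.793
v 2.344 1.357 3.625
v 2.587 1.353 3.383
f 2 1 4
f 2 4 3
f 4 1 5
f 4 5 3
f 5 1 6
f 5 6 3
f 6 1 7
f 6 7 3
f 7 1 8
f 7 8 3
f 8 1 9
f 8 9 3
f 9 1 10
f 9 10 3
f 10 1 11
f 10 11 3
f 11 1 12
f 11 12 3
f 12 1 13
f 12 13 3
f 13 1 14
f 13 14 3
f 14 1 2
f 14 2 3
f 16 15 19
f 16 19 17
f 17 19 20
f 17 20 18
f 19 15 21
f 19 21 20
f 20 21 22
f 20 22 18
f 21 15 23
f 21 23 22
f 22 23 24
f 22 24 18
f 23 15 25
f 23 25 24
f 24 25 26
f 24 26 18
f 25 15 27
f 25 27 26
f 26 27 28
f 26 28 18
f 27 15 29
f 27 29 28
f 28 29 30
f 28 30 18
f 29 15 31
f 29 31 30
f 30 31 32
f 30 32 18
f 31 15 33
f 31 33 32
f 32 33 34
f 32 34 18
f 33 15 35
f 33 35 34
f 34 35 36
f 34 36 18
f 35 15 37
f 35 37 36
f 36 37 38
f 36 38 18
f 37 15 39
f 37 39 38
f 38 39 40
f 38 40 18
f 39 15 41
f 39 41 40
f 40 41 42
f 40 42 18
f 41 15 43
f 41 43 42
f 42 43 44
f 42 44 18
f 43 15 45
f 43 45 44
f 44 45 46
f 44 46 18
f 45 15 16
f 45 16 46
f 46 16 17
f 46 17 18
f 48 50 47
f 51 48 47
f 47 50 49
f 49 51 47
f 48 54 50
f 52 48 51
f 52 54 48
f 50 54 49
f 53 51 49
f 49 54 53
f 53 52 51
f 54 52 53
f 56 58 55
f 59 56 55
f 55 58 57
f 57 59 55
f 56 62 58
f 60 56 59
f 60 62 56
f 58 62 57
f 61 59 57
f 57 62 61
f 61 60 59
f 62 60 61
f 64 63 66
f 64 66 65
f 66 63 67
f 66 67 65
f 67 63 68
f 67 68 65
f 68 63 69
f 68 69 65
f 69 63 70
f 69 70 65
f 70 63 71
f 70 71 65
f 71 63 72
f 71 72 65
f 72 63 73
f 72 73 65
f 73 63 74
f 73 74 65
f 74 63 75
f 74 75 65
f 75 63 76
f 75 76 65
f 76 63 77
f 76 77 65
f 77 63 78
f 77 78 65
f 78 63 64
f 78 64 65



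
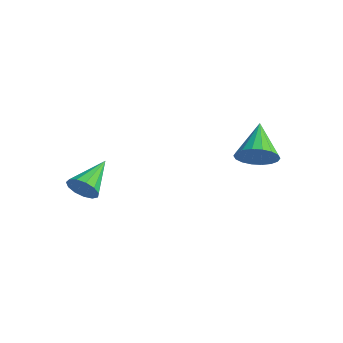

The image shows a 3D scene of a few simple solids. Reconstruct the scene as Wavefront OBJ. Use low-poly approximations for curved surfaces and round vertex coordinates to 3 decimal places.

v -1.493 -3.837 -0.374
v -1.048 -3.984 0.212
v -2.067 -2.263 0.454
v -0.817 -3.757 -0.059
v -0.8 -3.555 -0.431
v -1.003 -3.444 -0.784
v -1.362 -3.457 -1.007
v -1.762 -3.591 -1.03
v -2.077 -3.803 -0.844
v -2.206 -4.027 -0.509
v -2.109 -4.19 -0.132
v -1.816 -4.241 0.169
v -1.421 -4.164 0.297
v 3.079 1.324 1.599
v 3.629 1.114 2.306
v 2.021 2.396 2.741
v 3.804 1.451 2.151
v 3.835 1.763 1.888
v 3.716 1.987 1.567
v 3.471 2.081 1.252
v 3.148 2.025 1.006
v 2.812 1.83 0.878
v 2.529 1.535 0.892
v 2.354 1.198 1.046
v 2.323 0.886 1.31
v 2.442 0.661 1.631
v 2.687 0.568 1.945
v 3.009 0.624 2.191
v 3.346 0.819 2.32
f 2 1 4
f 2 4 3
f 4 1 5
f 4 5 3
f 5 1 6
f 5 6 3
f 6 1 7
f 6 7 3
f 7 1 8
f 7 8 3
f 8 1 9
f 8 9 3
f 9 1 10
f 9 10 3
f 10 1 11
f 10 11 3
f 11 1 12
f 11 12 3
f 12 1 13
f 12 13 3
f 13 1 2
f 13 2 3
f 15 14 17
f 15 17 16
f 17 14 18
f 17 18 16
f 18 14 19
f 18 19 16
f 19 14 20
f 19 20 16
f 20 14 21
f 20 21 16
f 21 14 22
f 21 22 16
f 22 14 23
f 22 23 16
f 23 14 24
f 23 24 16
f 24 14 25
f 24 25 16
f 25 14 26
f 25 26 16
f 26 14 27
f 26 27 16
f 27 14 28
f 27 28 16
f 28 14 29
f 28 29 16
f 29 14 15
f 29 15 16



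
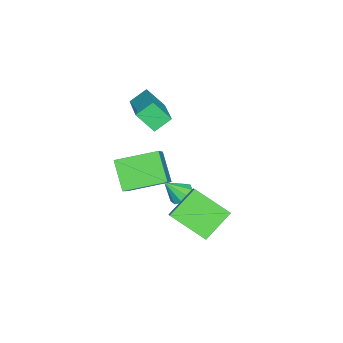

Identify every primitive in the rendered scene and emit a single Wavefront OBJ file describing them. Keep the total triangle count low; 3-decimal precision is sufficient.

v -0.996 -3.957 -3.19
v 0.428 -3.572 -1.899
v -1.787 -2.404 -2.781
v -0.364 -2.02 -1.489
v -0.216 -3.28 -4.251
v 1.207 -2.896 -2.959
v -1.008 -1.728 -3.841
v 0.416 -1.343 -2.55
v -3.201 -2.861 -1.099
v -3.14 -3.618 -0.276
v -1.439 -1.88 -0.326
v -1.378 -2.637 0.497
v -2.682 -3.383 -1.617
v -2.621 -4.14 -0.794
v -0.92 -2.402 -0.844
v -0.859 -3.159 -0.021
v 1.601 1.587 -2.453
v 1.5 0.114 -1.589
v 2.192 1.865 -1.909
v 2.09 0.393 -1.045
v 2.67 1.007 -3.315
v 2.568 -0.465 -2.451
v 3.26 1.286 -2.771
v 3.159 -0.187 -1.907
v 0.751 -0.645 -2.786
v 0.986 -0.995 -3.14
v 1.069 -1.215 -2.014
v 1.23 -0.726 -3.043
v 1.251 -0.42 -2.825
v 1.037 -0.219 -2.589
v 0.69 -0.218 -2.445
v 0.371 -0.417 -2.46
v 0.23 -0.723 -2.628
v 0.333 -0.992 -2.869
v 0.631 -1.1 -3.071
f 2 4 1
f 5 2 1
f 1 4 3
f 3 5 1
f 2 8 4
f 6 2 5
f 6 8 2
f 4 8 3
f 7 5 3
f 3 8 7
f 7 6 5
f 8 6 7
f 10 12 9
f 13 10 9
f 9 12 11
f 11 13 9
f 10 16 12
f 14 10 13
f 14 16 10
f 12 16 11
f 15 13 11
f 11 16 15
f 15 14 13
f 16 14 15
f 18 20 17
f 21 18 17
f 17 20 19
f 19 21 17
f 18 24 20
f 22 18 21
f 22 24 18
f 20 24 19
f 23 21 19
f 19 24 23
f 23 22 21
f 24 22 23
f 26 25 28
f 26 28 27
f 28 25 29
f 28 29 27
f 29 25 30
f 29 30 27
f 30 25 31
f 30 31 27
f 31 25 32
f 31 32 27
f 32 25 33
f 32 33 27
f 33 25 34
f 33 34 27
f 34 25 35
f 34 35 27
f 35 25 26
f 35 26 27



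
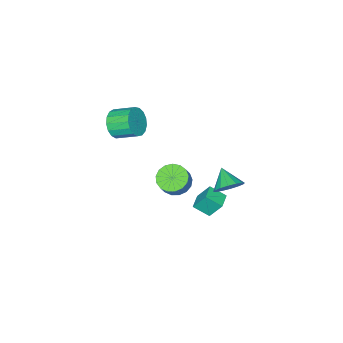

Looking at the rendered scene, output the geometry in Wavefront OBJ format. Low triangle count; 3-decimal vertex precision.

v 2.756 2.082 -3.013
v 2.402 2.714 -1.886
v 3.597 2.584 -3.03
v 3.243 3.216 -1.903
v 3.257 1.264 -2.397
v 2.903 1.896 -1.27
v 4.098 1.766 -2.414
v 3.744 2.398 -1.287
v 4.232 -4.35 1.025
v 4.727 -4.545 1.848
v 4.143 -3.364 2.478
v 3.648 -3.17 1.655
v 5.019 -4.27 1.604
v 4.435 -3.09 2.234
v 5.13 -4.014 1.227
v 4.546 -2.833 1.857
v 5.036 -3.835 0.804
v 4.452 -2.654 1.434
v 4.757 -3.774 0.431
v 4.173 -2.593 1.061
v 4.358 -3.845 0.195
v 3.775 -2.664 0.825
v 3.93 -4.032 0.149
v 3.347 -2.851 0.779
v 3.572 -4.292 0.303
v 2.988 -3.111 0.933
v 3.364 -4.565 0.623
v 2.781 -3.384 1.253
v 3.355 -4.789 1.035
v 2.772 -3.608 1.665
v 3.547 -4.913 1.445
v 2.964 -3.732 2.075
v 3.896 -4.907 1.758
v 3.313 -3.727 2.388
v 4.322 -4.775 1.904
v 3.738 -3.594 2.534
v 2.637 -1.089 -3.197
v 3.138 -1.902 -3.294
v 3.665 -1.684 -2.4
v 3.163 -0.871 -2.303
v 3.39 -1.59 -3.518
v 3.916 -1.372 -2.624
v 3.47 -1.163 -3.669
v 3.996 -0.945 -2.775
v 3.358 -0.719 -3.712
v 3.884 -0.501 -2.817
v 3.082 -0.36 -3.636
v 3.608 -0.142 -2.742
v 2.703 -0.168 -3.46
v 3.229 0.05 -2.566
v 2.309 -0.187 -3.224
v 2.835 0.031 -2.33
v 1.991 -0.413 -2.982
v 2.517 -0.194 -2.088
v 1.82 -0.793 -2.789
v 2.346 -0.575 -1.895
v 1.837 -1.241 -2.689
v 2.363 -1.023 -1.795
v 2.037 -1.655 -2.706
v 2.563 -1.437 -1.812
v 2.374 -1.938 -2.835
v 2.9 -1.72 -1.941
v 2.772 -2.028 -3.047
v 3.298 -1.81 -2.153
v 3.449 3.896 0.513
v 4.303 3.661 0.67
v 3.031 2.884 1.267
v 4.196 3.959 1.012
v 3.888 4.241 1.219
v 3.463 4.43 1.237
v 3.034 4.476 1.061
v 2.716 4.367 0.739
v 2.595 4.132 0.355
v 2.703 3.833 0.014
v 3.01 3.552 -0.193
v 3.436 3.362 -0.211
v 3.864 3.316 -0.036
v 4.182 3.425 0.287
f 2 4 1
f 5 2 1
f 1 4 3
f 3 5 1
f 2 8 4
f 6 2 5
f 6 8 2
f 4 8 3
f 7 5 3
f 3 8 7
f 7 6 5
f 8 6 7
f 10 9 13
f 10 13 11
f 11 13 14
f 11 14 12
f 13 9 15
f 13 15 14
f 14 15 16
f 14 16 12
f 15 9 17
f 15 17 16
f 16 17 18
f 16 18 12
f 17 9 19
f 17 19 18
f 18 19 20
f 18 20 12
f 19 9 21
f 19 21 20
f 20 21 22
f 20 22 12
f 21 9 23
f 21 23 22
f 22 23 24
f 22 24 12
f 23 9 25
f 23 25 24
f 24 25 26
f 24 26 12
f 25 9 27
f 25 27 26
f 26 27 28
f 26 28 12
f 27 9 29
f 27 29 28
f 28 29 30
f 28 30 12
f 29 9 31
f 29 31 30
f 30 31 32
f 30 32 12
f 31 9 33
f 31 33 32
f 32 33 34
f 32 34 12
f 33 9 35
f 33 35 34
f 34 35 36
f 34 36 12
f 35 9 10
f 35 10 36
f 36 10 11
f 36 11 12
f 38 37 41
f 38 41 39
f 39 41 42
f 39 42 40
f 41 37 43
f 41 43 42
f 42 43 44
f 42 44 40
f 43 37 45
f 43 45 44
f 44 45 46
f 44 46 40
f 45 37 47
f 45 47 46
f 46 47 48
f 46 48 40
f 47 37 49
f 47 49 48
f 48 49 50
f 48 50 40
f 49 37 51
f 49 51 50
f 50 51 52
f 50 52 40
f 51 37 53
f 51 53 52
f 52 53 54
f 52 54 40
f 53 37 55
f 53 55 54
f 54 55 56
f 54 56 40
f 55 37 57
f 55 57 56
f 56 57 58
f 56 58 40
f 57 37 59
f 57 59 58
f 58 59 60
f 58 60 40
f 59 37 61
f 59 61 60
f 60 61 62
f 60 62 40
f 61 37 63
f 61 63 62
f 62 63 64
f 62 64 40
f 63 37 38
f 63 38 64
f 64 38 39
f 64 39 40
f 66 65 68
f 66 68 67
f 68 65 69
f 68 69 67
f 69 65 70
f 69 70 67
f 70 65 71
f 70 71 67
f 71 65 72
f 71 72 67
f 72 65 73
f 72 73 67
f 73 65 74
f 73 74 67
f 74 65 75
f 74 75 67
f 75 65 76
f 75 76 67
f 76 65 77
f 76 77 67
f 77 65 78
f 77 78 67
f 78 65 66
f 78 66 67



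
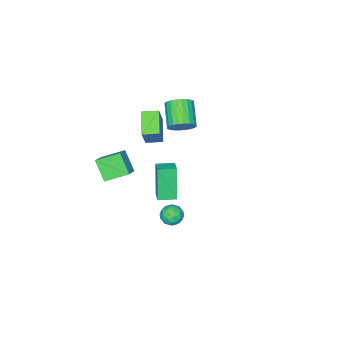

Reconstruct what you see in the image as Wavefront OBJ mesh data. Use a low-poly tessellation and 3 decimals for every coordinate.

v 0.206 0.151 -3.927
v -0.301 -0.358 -1.922
v 0.714 0.794 -3.636
v 0.208 0.285 -1.63
v 1.012 -0.505 -3.89
v 0.506 -1.014 -1.884
v 1.521 0.138 -3.598
v 1.014 -0.371 -1.593
v 3.256 -1.723 -1.702
v 3.02 -2.638 -0.669
v 2.347 -0.773 -1.067
v 2.111 -1.688 -0.034
v 3.989 -1.352 -1.206
v 3.753 -2.267 -0.173
v 3.08 -0.402 -0.571
v 2.844 -1.317 0.462
v -2.156 -3.087 -1.069
v -1.485 -2.697 0.364
v -1.184 -2.091 -1.795
v -0.513 -1.7 -0.361
v -1.507 -3.8 -1.179
v -0.836 -3.409 0.255
v -0.535 -2.803 -1.904
v 0.136 -2.413 -0.471
v -2.835 -2.263 -1.689
v -2.215 -2.329 -1.141
v -3.126 -3.403 -0.242
v -3.745 -3.337 -0.791
v -2.384 -2.082 -1.017
v -3.294 -3.156 -0.118
v -2.621 -1.863 -0.995
v -3.531 -2.936 -0.096
v -2.891 -1.704 -1.079
v -3.801 -2.778 -0.18
v -3.152 -1.631 -1.255
v -4.062 -2.704 -0.356
v -3.365 -1.654 -1.498
v -4.275 -2.727 -0.599
v -3.497 -1.77 -1.77
v -4.407 -2.843 -0.871
v -3.528 -1.96 -2.03
v -4.439 -3.034 -1.131
v -3.454 -2.197 -2.238
v -4.365 -3.271 -1.339
v -3.286 -2.444 -2.362
v -4.196 -3.518 -1.463
v -3.049 -2.664 -2.384
v -3.959 -3.737 -1.485
v -2.779 -2.822 -2.3
v -3.689 -3.896 -1.401
v -2.518 -2.896 -2.124
v -3.428 -3.969 -1.225
v -2.305 -2.873 -1.881
v -3.215 -3.946 -0.982
v -2.173 -2.757 -1.609
v -3.083 -3.83 -0.71
v -2.141 -2.566 -1.349
v -3.052 -3.64 -0.45
v 4.026 4.132 -0.648
v 4.298 3.664 -0.267
v 3.542 3.376 -1.233
v 3.814 2.908 -0.852
v 3.346 3.305 -0.604
v 3.646 3.773 -0.242
v 4.194 3.267 -1.258
v 4.494 3.735 -0.896
v 4.402 3.129 -0.644
v 3.878 3.152 -0.24
v 3.962 3.888 -1.26
v 3.438 3.911 -0.856
v 4.205 3.964 -0.406
v 3.635 3.076 -1.094
v 3.36 3.31 -0.948
v 3.52 3.034 -0.724
v 3.821 4.029 -0.392
v 3.981 3.753 -0.168
v 3.421 3.542 -0.366
v 3.859 3.287 -1.332
v 4.019 3.011 -1.108
v 4.32 4.006 -0.776
v 4.48 3.73 -0.552
v 4.419 3.498 -1.134
v 4.426 3.374 -0.404
v 4.141 2.93 -0.748
v 4.365 3.142 -0.986
v 4.541 3.416 -0.774
v 4.118 3.388 -0.167
v 3.833 2.944 -0.51
v 3.558 3.178 -0.364
v 3.734 3.452 -0.152
v 4.179 3.074 -0.388
v 4.007 4.096 -0.99
v 3.722 3.652 -1.333
v 4.106 3.588 -1.348
v 4.282 3.862 -1.136
v 3.699 4.11 -0.752
v 3.414 3.666 -1.096
v 3.299 3.624 -0.726
v 3.475 3.898 -0.514
v 3.661 3.966 -1.112
f 2 4 1
f 5 2 1
f 1 4 3
f 3 5 1
f 2 8 4
f 6 2 5
f 6 8 2
f 4 8 3
f 7 5 3
f 3 8 7
f 7 6 5
f 8 6 7
f 10 12 9
f 13 10 9
f 9 12 11
f 11 13 9
f 10 16 12
f 14 10 13
f 14 16 10
f 12 16 11
f 15 13 11
f 11 16 15
f 15 14 13
f 16 14 15
f 18 20 17
f 21 18 17
f 17 20 19
f 19 21 17
f 18 24 20
f 22 18 21
f 22 24 18
f 20 24 19
f 23 21 19
f 19 24 23
f 23 22 21
f 24 22 23
f 26 25 29
f 26 29 27
f 27 29 30
f 27 30 28
f 29 25 31
f 29 31 30
f 30 31 32
f 30 32 28
f 31 25 33
f 31 33 32
f 32 33 34
f 32 34 28
f 33 25 35
f 33 35 34
f 34 35 36
f 34 36 28
f 35 25 37
f 35 37 36
f 36 37 38
f 36 38 28
f 37 25 39
f 37 39 38
f 38 39 40
f 38 40 28
f 39 25 41
f 39 41 40
f 40 41 42
f 40 42 28
f 41 25 43
f 41 43 42
f 42 43 44
f 42 44 28
f 43 25 45
f 43 45 44
f 44 45 46
f 44 46 28
f 45 25 47
f 45 47 46
f 46 47 48
f 46 48 28
f 47 25 49
f 47 49 48
f 48 49 50
f 48 50 28
f 49 25 51
f 49 51 50
f 50 51 52
f 50 52 28
f 51 25 53
f 51 53 52
f 52 53 54
f 52 54 28
f 53 25 55
f 53 55 54
f 54 55 56
f 54 56 28
f 55 25 57
f 55 57 56
f 56 57 58
f 56 58 28
f 57 25 26
f 57 26 58
f 58 26 27
f 58 27 28
f 59 96 75
f 96 70 99
f 75 99 64
f 96 99 75
f 59 75 71
f 75 64 76
f 71 76 60
f 75 76 71
f 59 71 80
f 71 60 81
f 80 81 66
f 71 81 80
f 59 80 92
f 80 66 95
f 92 95 69
f 80 95 92
f 59 92 96
f 92 69 100
f 96 100 70
f 92 100 96
f 60 76 87
f 76 64 90
f 87 90 68
f 76 90 87
f 64 99 77
f 99 70 98
f 77 98 63
f 99 98 77
f 70 100 97
f 100 69 93
f 97 93 61
f 100 93 97
f 69 95 94
f 95 66 82
f 94 82 65
f 95 82 94
f 66 81 86
f 81 60 83
f 86 83 67
f 81 83 86
f 62 88 74
f 88 68 89
f 74 89 63
f 88 89 74
f 62 74 72
f 74 63 73
f 72 73 61
f 74 73 72
f 62 72 79
f 72 61 78
f 79 78 65
f 72 78 79
f 62 79 84
f 79 65 85
f 84 85 67
f 79 85 84
f 62 84 88
f 84 67 91
f 88 91 68
f 84 91 88
f 63 89 77
f 89 68 90
f 77 90 64
f 89 90 77
f 61 73 97
f 73 63 98
f 97 98 70
f 73 98 97
f 65 78 94
f 78 61 93
f 94 93 69
f 78 93 94
f 67 85 86
f 85 65 82
f 86 82 66
f 85 82 86
f 68 91 87
f 91 67 83
f 87 83 60
f 91 83 87



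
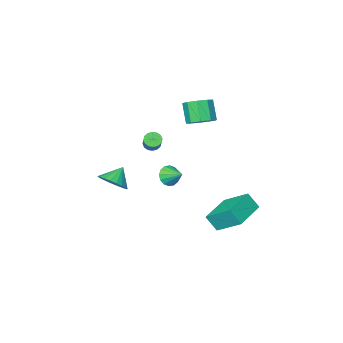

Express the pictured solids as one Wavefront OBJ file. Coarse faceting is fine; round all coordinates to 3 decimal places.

v -3.851 -1.721 1.359
v -3.368 -1.079 1.847
v -3.626 -1.878 3.15
v -4.109 -2.519 2.661
v -3.989 -0.916 1.824
v -4.247 -1.715 3.127
v -4.546 -1.129 1.583
v -4.804 -1.928 2.886
v -4.777 -1.619 1.237
v -5.036 -2.418 2.54
v -4.575 -2.156 0.948
v -4.834 -2.955 2.251
v -4.034 -2.49 0.85
v -4.293 -3.289 2.153
v -3.407 -2.463 0.991
v -3.666 -3.262 2.294
v -2.988 -2.089 1.303
v -3.246 -2.888 2.606
v -2.972 -1.543 1.642
v -3.231 -2.342 2.945
v -2.06 -4.449 -1.262
v -1.547 -4.532 -1.495
v -0.787 -3.214 -0.292
v -1.3 -3.131 -0.058
v -1.669 -4.316 -1.655
v -0.909 -2.998 -0.451
v -1.896 -4.135 -1.709
v -1.136 -2.817 -0.505
v -2.167 -4.039 -1.643
v -1.407 -2.721 -0.439
v -2.41 -4.053 -1.475
v -1.65 -2.734 -0.272
v -2.558 -4.172 -1.25
v -1.798 -2.854 -0.047
v -2.573 -4.366 -1.028
v -1.813 -3.048 0.175
v -2.451 -4.582 -0.869
v -1.691 -3.264 0.335
v -2.224 -4.763 -0.815
v -1.464 -3.445 0.389
v -1.953 -4.859 -0.881
v -1.193 -3.541 0.323
v -1.71 -4.846 -1.048
v -0.95 -3.527 0.155
v -1.562 -4.726 -1.273
v -0.802 -3.408 -0.07
v 2.532 -1.508 -1.761
v 3.208 -1.293 -1.055
v 1.648 -1.752 -0.839
v 3.033 -0.922 -1.124
v 2.772 -0.652 -1.303
v 2.47 -0.53 -1.561
v 2.178 -0.577 -1.853
v 1.948 -0.785 -2.13
v 1.818 -1.118 -2.342
v 1.812 -1.519 -2.455
v 1.931 -1.917 -2.447
v 2.153 -2.245 -2.32
v 2.441 -2.445 -2.097
v 2.745 -2.483 -1.815
v 3.012 -2.353 -1.524
v 3.196 -2.076 -1.274
v 3.265 -1.701 -1.108
v -3.478 2.445 -4.367
v -3.066 1.877 -3.394
v -4.091 3.992 -3.205
v -3.679 3.423 -2.231
v -1.521 3.417 -4.629
v -1.109 2.848 -3.655
v -2.134 4.963 -3.466
v -1.722 4.395 -2.493
v 0.327 1.208 -0.513
v 0.78 1.003 0.048
v 0.113 2.232 0.033
v 1.01 1.186 -0.206
v 1.057 1.375 -0.542
v 0.908 1.52 -0.87
v 0.604 1.58 -1.103
v 0.225 1.542 -1.177
v -0.127 1.413 -1.074
v -0.357 1.23 -0.821
v -0.404 1.041 -0.485
v -0.255 0.897 -0.157
v 0.049 0.836 0.076
v 0.428 0.875 0.151
f 2 1 5
f 2 5 3
f 3 5 6
f 3 6 4
f 5 1 7
f 5 7 6
f 6 7 8
f 6 8 4
f 7 1 9
f 7 9 8
f 8 9 10
f 8 10 4
f 9 1 11
f 9 11 10
f 10 11 12
f 10 12 4
f 11 1 13
f 11 13 12
f 12 13 14
f 12 14 4
f 13 1 15
f 13 15 14
f 14 15 16
f 14 16 4
f 15 1 17
f 15 17 16
f 16 17 18
f 16 18 4
f 17 1 19
f 17 19 18
f 18 19 20
f 18 20 4
f 19 1 2
f 19 2 20
f 20 2 3
f 20 3 4
f 22 21 25
f 22 25 23
f 23 25 26
f 23 26 24
f 25 21 27
f 25 27 26
f 26 27 28
f 26 28 24
f 27 21 29
f 27 29 28
f 28 29 30
f 28 30 24
f 29 21 31
f 29 31 30
f 30 31 32
f 30 32 24
f 31 21 33
f 31 33 32
f 32 33 34
f 32 34 24
f 33 21 35
f 33 35 34
f 34 35 36
f 34 36 24
f 35 21 37
f 35 37 36
f 36 37 38
f 36 38 24
f 37 21 39
f 37 39 38
f 38 39 40
f 38 40 24
f 39 21 41
f 39 41 40
f 40 41 42
f 40 42 24
f 41 21 43
f 41 43 42
f 42 43 44
f 42 44 24
f 43 21 45
f 43 45 44
f 44 45 46
f 44 46 24
f 45 21 22
f 45 22 46
f 46 22 23
f 46 23 24
f 48 47 50
f 48 50 49
f 50 47 51
f 50 51 49
f 51 47 52
f 51 52 49
f 52 47 53
f 52 53 49
f 53 47 54
f 53 54 49
f 54 47 55
f 54 55 49
f 55 47 56
f 55 56 49
f 56 47 57
f 56 57 49
f 57 47 58
f 57 58 49
f 58 47 59
f 58 59 49
f 59 47 60
f 59 60 49
f 60 47 61
f 60 61 49
f 61 47 62
f 61 62 49
f 62 47 63
f 62 63 49
f 63 47 48
f 63 48 49
f 65 67 64
f 68 65 64
f 64 67 66
f 66 68 64
f 65 71 67
f 69 65 68
f 69 71 65
f 67 71 66
f 70 68 66
f 66 71 70
f 70 69 68
f 71 69 70
f 73 72 75
f 73 75 74
f 75 72 76
f 75 76 74
f 76 72 77
f 76 77 74
f 77 72 78
f 77 78 74
f 78 72 79
f 78 79 74
f 79 72 80
f 79 80 74
f 80 72 81
f 80 81 74
f 81 72 82
f 81 82 74
f 82 72 83
f 82 83 74
f 83 72 84
f 83 84 74
f 84 72 85
f 84 85 74
f 85 72 73
f 85 73 74



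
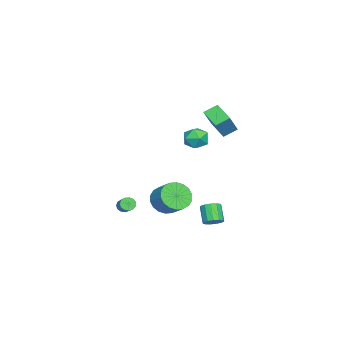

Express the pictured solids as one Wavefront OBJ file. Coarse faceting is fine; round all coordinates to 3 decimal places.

v 0.639 1.695 1.616
v 1.171 1.356 2.25
v -0.151 0.484 1.63
v 0.381 0.145 2.264
v -0.161 0.83 2.454
v 0.327 1.579 2.445
v 0.693 0.261 1.435
v 1.181 1.01 1.426
v 1.204 0.47 2.137
v 0.676 0.821 2.768
v 0.344 1.019 1.112
v -0.184 1.37 1.743
v 4.255 3.172 -2.935
v 4.709 3.308 -2.52
v 3.98 2.903 -1.59
v 3.525 2.768 -2.005
v 4.51 3.6 -2.55
v 3.78 3.195 -1.619
v 4.229 3.757 -2.701
v 3.5 3.352 -1.77
v 3.957 3.728 -2.927
v 3.228 3.323 -1.996
v 3.779 3.522 -3.156
v 3.05 3.117 -2.225
v 3.753 3.206 -3.314
v 3.023 2.801 -2.384
v 3.885 2.879 -3.353
v 3.156 2.474 -2.422
v 4.135 2.645 -3.259
v 3.406 2.24 -2.328
v 4.423 2.579 -3.062
v 3.694 2.174 -2.131
v 4.658 2.701 -2.825
v 3.928 2.296 -1.894
v 4.764 2.973 -2.623
v 4.035 2.568 -1.692
v -0.522 2.427 3.542
v 0.506 2.244 4.883
v 0.389 3.45 2.982
v 1.418 3.267 4.323
v -0.018 1.713 3.057
v 1.011 1.53 4.398
v 0.894 2.736 2.497
v 1.922 2.553 3.838
v -0.57 -1.34 -4.186
v 0.206 -2.079 -4.048
v 0.946 -1.139 -3.176
v 0.17 -0.4 -3.314
v 0.356 -1.837 -4.436
v 1.096 -0.897 -3.564
v 0.322 -1.497 -4.774
v 1.062 -0.557 -3.902
v 0.112 -1.126 -4.995
v 0.852 -0.186 -4.124
v -0.233 -0.797 -5.057
v 0.507 0.142 -4.185
v -0.645 -0.576 -4.946
v 0.095 0.364 -4.074
v -1.042 -0.506 -4.684
v -0.302 0.434 -3.812
v -1.346 -0.601 -4.324
v -0.606 0.339 -3.452
v -1.496 -0.843 -3.936
v -0.756 0.097 -3.064
v -1.462 -1.183 -3.598
v -0.722 -0.243 -2.726
v -1.252 -1.554 -3.376
v -0.512 -0.614 -2.505
v -0.907 -1.882 -3.315
v -0.167 -0.943 -2.443
v -0.495 -2.104 -3.426
v 0.245 -1.164 -2.554
v -0.098 -2.174 -3.688
v 0.642 -1.234 -2.816
v 1.661 -3.23 -3.88
v 2.005 -3.34 -4.226
v 2.822 -2.801 -3.586
v 2.479 -2.69 -3.24
v 1.897 -3.09 -4.298
v 2.714 -2.551 -3.658
v 1.714 -2.885 -4.238
v 2.532 -2.345 -3.598
v 1.514 -2.789 -4.064
v 2.332 -2.249 -3.424
v 1.361 -2.832 -3.832
v 2.179 -2.293 -3.191
v 1.304 -3.003 -3.615
v 2.121 -2.463 -2.974
v 1.359 -3.245 -3.482
v 2.177 -2.705 -2.842
v 1.511 -3.482 -3.475
v 2.328 -2.943 -2.835
v 1.71 -3.639 -3.598
v 2.528 -3.1 -2.957
v 1.894 -3.666 -3.809
v 2.712 -3.127 -3.169
v 2.004 -3.555 -4.044
v 2.821 -3.016 -3.404
f 1 12 6
f 1 6 2
f 1 2 8
f 1 8 11
f 1 11 12
f 2 6 10
f 6 12 5
f 12 11 3
f 11 8 7
f 8 2 9
f 4 10 5
f 4 5 3
f 4 3 7
f 4 7 9
f 4 9 10
f 5 10 6
f 3 5 12
f 7 3 11
f 9 7 8
f 10 9 2
f 14 13 17
f 14 17 15
f 15 17 18
f 15 18 16
f 17 13 19
f 17 19 18
f 18 19 20
f 18 20 16
f 19 13 21
f 19 21 20
f 20 21 22
f 20 22 16
f 21 13 23
f 21 23 22
f 22 23 24
f 22 24 16
f 23 13 25
f 23 25 24
f 24 25 26
f 24 26 16
f 25 13 27
f 25 27 26
f 26 27 28
f 26 28 16
f 27 13 29
f 27 29 28
f 28 29 30
f 28 30 16
f 29 13 31
f 29 31 30
f 30 31 32
f 30 32 16
f 31 13 33
f 31 33 32
f 32 33 34
f 32 34 16
f 33 13 35
f 33 35 34
f 34 35 36
f 34 36 16
f 35 13 14
f 35 14 36
f 36 14 15
f 36 15 16
f 38 40 37
f 41 38 37
f 37 40 39
f 39 41 37
f 38 44 40
f 42 38 41
f 42 44 38
f 40 44 39
f 43 41 39
f 39 44 43
f 43 42 41
f 44 42 43
f 46 45 49
f 46 49 47
f 47 49 50
f 47 50 48
f 49 45 51
f 49 51 50
f 50 51 52
f 50 52 48
f 51 45 53
f 51 53 52
f 52 53 54
f 52 54 48
f 53 45 55
f 53 55 54
f 54 55 56
f 54 56 48
f 55 45 57
f 55 57 56
f 56 57 58
f 56 58 48
f 57 45 59
f 57 59 58
f 58 59 60
f 58 60 48
f 59 45 61
f 59 61 60
f 60 61 62
f 60 62 48
f 61 45 63
f 61 63 62
f 62 63 64
f 62 64 48
f 63 45 65
f 63 65 64
f 64 65 66
f 64 66 48
f 65 45 67
f 65 67 66
f 66 67 68
f 66 68 48
f 67 45 69
f 67 69 68
f 68 69 70
f 68 70 48
f 69 45 71
f 69 71 70
f 70 71 72
f 70 72 48
f 71 45 73
f 71 73 72
f 72 73 74
f 72 74 48
f 73 45 46
f 73 46 74
f 74 46 47
f 74 47 48
f 76 75 79
f 76 79 77
f 77 79 80
f 77 80 78
f 79 75 81
f 79 81 80
f 80 81 82
f 80 82 78
f 81 75 83
f 81 83 82
f 82 83 84
f 82 84 78
f 83 75 85
f 83 85 84
f 84 85 86
f 84 86 78
f 85 75 87
f 85 87 86
f 86 87 88
f 86 88 78
f 87 75 89
f 87 89 88
f 88 89 90
f 88 90 78
f 89 75 91
f 89 91 90
f 90 91 92
f 90 92 78
f 91 75 93
f 91 93 92
f 92 93 94
f 92 94 78
f 93 75 95
f 93 95 94
f 94 95 96
f 94 96 78
f 95 75 97
f 95 97 96
f 96 97 98
f 96 98 78
f 97 75 76
f 97 76 98
f 98 76 77
f 98 77 78



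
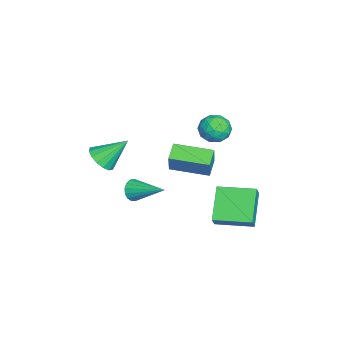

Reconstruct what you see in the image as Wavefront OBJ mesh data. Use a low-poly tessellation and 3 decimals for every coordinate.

v -0.991 1.629 0.889
v -0.498 1.378 1.604
v -0.482 0.482 0.136
v 0.011 0.231 0.851
v -0.89 0.169 0.88
v -1.205 0.878 1.345
v 0.225 0.982 0.395
v -0.09 1.691 0.86
v 0.254 0.979 1.299
v -0.435 0.476 1.598
v -0.545 1.384 0.142
v -1.234 0.881 0.441
v -0.789 1.604 1.313
v -0.191 0.256 0.427
v -0.721 0.219 0.444
v -0.431 0.072 0.864
v -1.205 1.31 1.16
v -0.915 1.162 1.581
v -1.146 0.452 1.155
v -0.065 0.698 0.159
v 0.225 0.55 0.58
v -0.549 1.788 0.876
v -0.259 1.641 1.296
v 0.166 1.408 0.585
v -0.057 1.222 1.553
v 0.242 0.548 1.111
v 0.368 0.989 0.843
v 0.183 1.406 1.116
v -0.462 0.926 1.73
v -0.163 0.252 1.287
v -0.693 0.216 1.304
v -0.878 0.632 1.577
v -0.021 0.692 1.55
v -0.817 1.608 0.453
v -0.518 0.934 0.01
v -0.102 1.228 0.163
v -0.287 1.644 0.436
v -1.222 1.312 0.629
v -0.923 0.638 0.187
v -1.163 0.454 0.624
v -1.348 0.871 0.897
v -0.959 1.168 0.19
v -0.662 -1.144 -1.404
v -0.133 -1.104 -0.196
v -0.462 0.93 -1.562
v 0.068 0.971 -0.353
v 0.312 -1.271 -1.827
v 0.842 -1.23 -0.618
v 0.513 0.804 -1.984
v 1.042 0.844 -0.776
v 1.057 -2.968 -3.033
v 1.581 -3.02 -3.463
v 1.903 -1.292 -2.207
v 1.368 -2.834 -3.623
v 1.083 -2.678 -3.647
v 0.792 -2.588 -3.531
v 0.562 -2.586 -3.301
v 0.446 -2.671 -3.009
v 0.469 -2.823 -2.723
v 0.627 -3.009 -2.507
v 0.884 -3.186 -2.412
v 1.18 -3.312 -2.46
v 1.448 -3.36 -2.638
v 1.627 -3.317 -2.907
v 1.675 -3.195 -3.205
v 2.173 -4.374 0.101
v 2.742 -4.76 0.634
v 1.887 -3.086 1.339
v 2.988 -4.471 0.39
v 3.015 -4.157 0.069
v 2.816 -3.901 -0.244
v 2.445 -3.771 -0.464
v 2.001 -3.804 -0.533
v 1.603 -3.989 -0.432
v 1.358 -4.277 -0.188
v 1.331 -4.592 0.133
v 1.53 -4.848 0.446
v 1.901 -4.978 0.666
v 2.345 -4.945 0.735
v 2.861 1.297 -3.796
v 1.158 1.347 -2.586
v 3.002 3.289 -3.681
v 1.298 3.339 -2.471
v 3.362 1.221 -3.089
v 1.658 1.271 -1.879
v 3.502 3.213 -2.974
v 1.799 3.263 -1.764
f 1 38 17
f 38 12 41
f 17 41 6
f 38 41 17
f 1 17 13
f 17 6 18
f 13 18 2
f 17 18 13
f 1 13 22
f 13 2 23
f 22 23 8
f 13 23 22
f 1 22 34
f 22 8 37
f 34 37 11
f 22 37 34
f 1 34 38
f 34 11 42
f 38 42 12
f 34 42 38
f 2 18 29
f 18 6 32
f 29 32 10
f 18 32 29
f 6 41 19
f 41 12 40
f 19 40 5
f 41 40 19
f 12 42 39
f 42 11 35
f 39 35 3
f 42 35 39
f 11 37 36
f 37 8 24
f 36 24 7
f 37 24 36
f 8 23 28
f 23 2 25
f 28 25 9
f 23 25 28
f 4 30 16
f 30 10 31
f 16 31 5
f 30 31 16
f 4 16 14
f 16 5 15
f 14 15 3
f 16 15 14
f 4 14 21
f 14 3 20
f 21 20 7
f 14 20 21
f 4 21 26
f 21 7 27
f 26 27 9
f 21 27 26
f 4 26 30
f 26 9 33
f 30 33 10
f 26 33 30
f 5 31 19
f 31 10 32
f 19 32 6
f 31 32 19
f 3 15 39
f 15 5 40
f 39 40 12
f 15 40 39
f 7 20 36
f 20 3 35
f 36 35 11
f 20 35 36
f 9 27 28
f 27 7 24
f 28 24 8
f 27 24 28
f 10 33 29
f 33 9 25
f 29 25 2
f 33 25 29
f 44 46 43
f 47 44 43
f 43 46 45
f 45 47 43
f 44 50 46
f 48 44 47
f 48 50 44
f 46 50 45
f 49 47 45
f 45 50 49
f 49 48 47
f 50 48 49
f 52 51 54
f 52 54 53
f 54 51 55
f 54 55 53
f 55 51 56
f 55 56 53
f 56 51 57
f 56 57 53
f 57 51 58
f 57 58 53
f 58 51 59
f 58 59 53
f 59 51 60
f 59 60 53
f 60 51 61
f 60 61 53
f 61 51 62
f 61 62 53
f 62 51 63
f 62 63 53
f 63 51 64
f 63 64 53
f 64 51 65
f 64 65 53
f 65 51 52
f 65 52 53
f 67 66 69
f 67 69 68
f 69 66 70
f 69 70 68
f 70 66 71
f 70 71 68
f 71 66 72
f 71 72 68
f 72 66 73
f 72 73 68
f 73 66 74
f 73 74 68
f 74 66 75
f 74 75 68
f 75 66 76
f 75 76 68
f 76 66 77
f 76 77 68
f 77 66 78
f 77 78 68
f 78 66 79
f 78 79 68
f 79 66 67
f 79 67 68
f 81 83 80
f 84 81 80
f 80 83 82
f 82 84 80
f 81 87 83
f 85 81 84
f 85 87 81
f 83 87 82
f 86 84 82
f 82 87 86
f 86 85 84
f 87 85 86



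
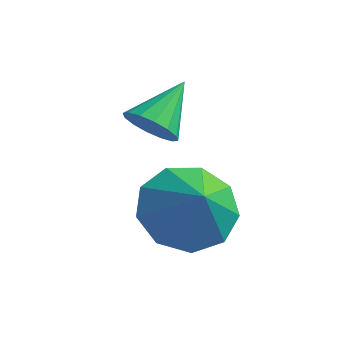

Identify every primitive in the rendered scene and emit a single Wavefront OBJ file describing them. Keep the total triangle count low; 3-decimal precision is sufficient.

v -2.701 2.197 1.052
v -2.473 1.914 1.437
v -2.559 3.123 1.648
v -2.267 1.988 1.273
v -2.177 2.119 1.049
v -2.227 2.27 0.826
v -2.404 2.402 0.663
v -2.661 2.48 0.605
v -2.928 2.481 0.666
v -3.135 2.407 0.83
v -3.225 2.276 1.054
v -3.175 2.124 1.277
v -2.998 1.992 1.44
v -2.741 1.915 1.499
v -1.881 1.95 -0.538
v -1.501 1.368 -1.094
v -1.359 1.53 0.258
v -1.16 1.87 -1.053
v -1.155 2.41 -0.771
v -1.49 2.734 -0.38
v -2.008 2.692 -0.063
v -2.467 2.302 0.032
v -2.651 1.748 -0.14
v -2.475 1.288 -0.498
v -2.021 1.138 -0.875
f 2 1 4
f 2 4 3
f 4 1 5
f 4 5 3
f 5 1 6
f 5 6 3
f 6 1 7
f 6 7 3
f 7 1 8
f 7 8 3
f 8 1 9
f 8 9 3
f 9 1 10
f 9 10 3
f 10 1 11
f 10 11 3
f 11 1 12
f 11 12 3
f 12 1 13
f 12 13 3
f 13 1 14
f 13 14 3
f 14 1 2
f 14 2 3
f 16 15 18
f 16 18 17
f 18 15 19
f 18 19 17
f 19 15 20
f 19 20 17
f 20 15 21
f 20 21 17
f 21 15 22
f 21 22 17
f 22 15 23
f 22 23 17
f 23 15 24
f 23 24 17
f 24 15 25
f 24 25 17
f 25 15 16
f 25 16 17



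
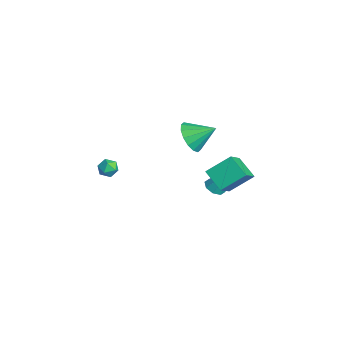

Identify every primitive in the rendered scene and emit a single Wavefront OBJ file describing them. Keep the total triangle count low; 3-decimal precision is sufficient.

v 0.764 2.369 -2.828
v 1.312 2.059 -2.827
v 1.216 3.171 -1.212
v 1.342 2.486 -3.048
v 1.034 2.845 -3.14
v 0.567 2.925 -3.049
v 0.216 2.679 -2.829
v 0.185 2.252 -2.608
v 0.494 1.893 -2.516
v 0.961 1.813 -2.607
v 2.575 1.687 -0.13
v 2.649 2.984 0.751
v 3.651 2.112 -0.846
v 3.724 3.409 0.036
v 3.716 0.811 1.064
v 3.789 2.108 1.946
v 4.791 1.236 0.349
v 4.865 2.533 1.23
v -2.759 2.223 -1.41
v -2.135 1.597 -0.862
v -2.241 3.457 -0.59
v -1.84 1.753 -1.284
v -1.791 2.035 -1.74
v -2.001 2.368 -2.107
v -2.415 2.661 -2.288
v -2.921 2.837 -2.233
v -3.383 2.849 -1.958
v -3.678 2.692 -1.536
v -3.727 2.41 -1.08
v -3.517 2.078 -0.713
v -3.103 1.784 -0.532
v -2.598 1.608 -0.587
v -3.579 -1.935 -3.169
v -3.139 -1.817 -2.733
v -3.061 -2.763 -3.467
v -2.621 -2.645 -3.031
v -3.198 -2.829 -2.855
v -3.518 -2.317 -2.67
v -2.682 -2.263 -3.53
v -3.002 -1.751 -3.345
v -2.584 -2.019 -2.956
v -2.903 -2.369 -2.539
v -3.297 -2.211 -3.661
v -3.616 -2.561 -3.244
f 2 1 4
f 2 4 3
f 4 1 5
f 4 5 3
f 5 1 6
f 5 6 3
f 6 1 7
f 6 7 3
f 7 1 8
f 7 8 3
f 8 1 9
f 8 9 3
f 9 1 10
f 9 10 3
f 10 1 2
f 10 2 3
f 12 14 11
f 15 12 11
f 11 14 13
f 13 15 11
f 12 18 14
f 16 12 15
f 16 18 12
f 14 18 13
f 17 15 13
f 13 18 17
f 17 16 15
f 18 16 17
f 20 19 22
f 20 22 21
f 22 19 23
f 22 23 21
f 23 19 24
f 23 24 21
f 24 19 25
f 24 25 21
f 25 19 26
f 25 26 21
f 26 19 27
f 26 27 21
f 27 19 28
f 27 28 21
f 28 19 29
f 28 29 21
f 29 19 30
f 29 30 21
f 30 19 31
f 30 31 21
f 31 19 32
f 31 32 21
f 32 19 20
f 32 20 21
f 33 44 38
f 33 38 34
f 33 34 40
f 33 40 43
f 33 43 44
f 34 38 42
f 38 44 37
f 44 43 35
f 43 40 39
f 40 34 41
f 36 42 37
f 36 37 35
f 36 35 39
f 36 39 41
f 36 41 42
f 37 42 38
f 35 37 44
f 39 35 43
f 41 39 40
f 42 41 34

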